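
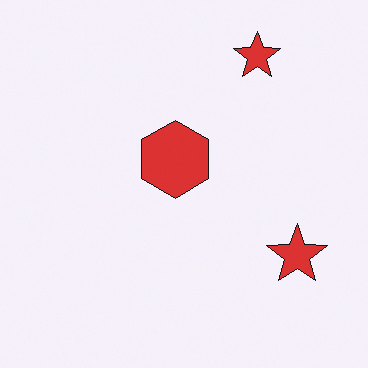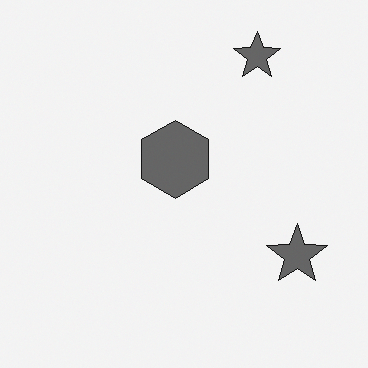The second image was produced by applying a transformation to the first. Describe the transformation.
It was converted to grayscale.

All color is removed — every shape is now a shade of grey.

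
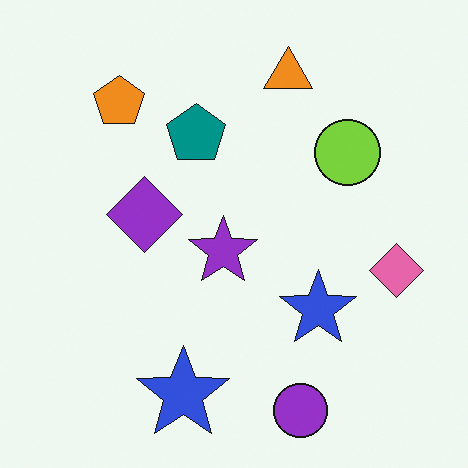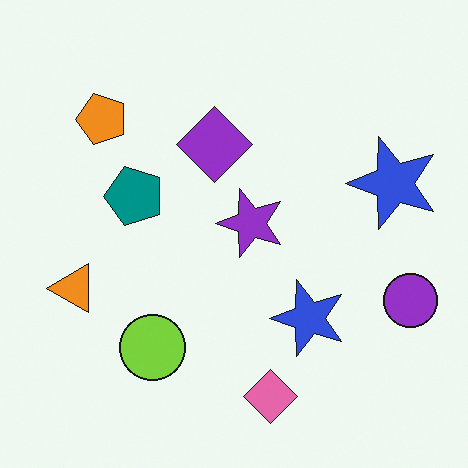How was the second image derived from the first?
This is the original image transposed (reflected across the top-left ↔ bottom-right diagonal).

Shapes have swapped their row and column positions — what was in the top-right is now in the bottom-left — a diagonal reflection.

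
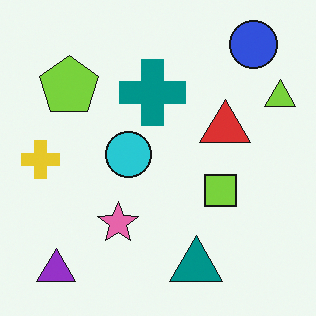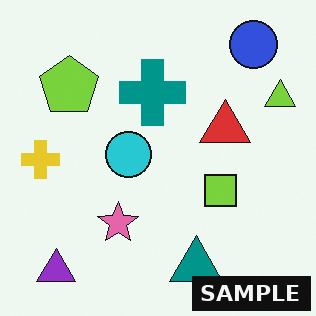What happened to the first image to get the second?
The image was watermarked with the text "SAMPLE" in the lower-right corner.

A dark label reading "SAMPLE" appears in the lower-right corner.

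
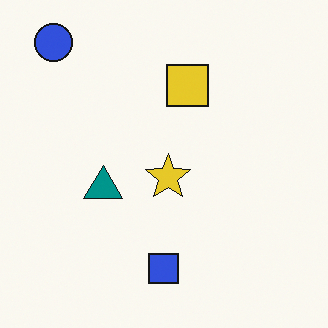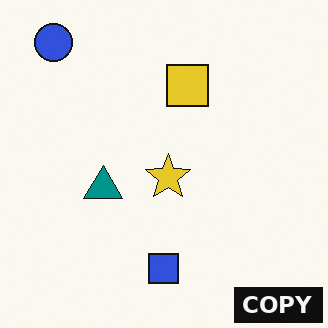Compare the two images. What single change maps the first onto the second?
The image was watermarked with the text "COPY" in the lower-right corner.

A dark label reading "COPY" appears in the lower-right corner.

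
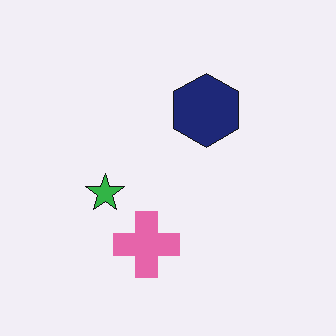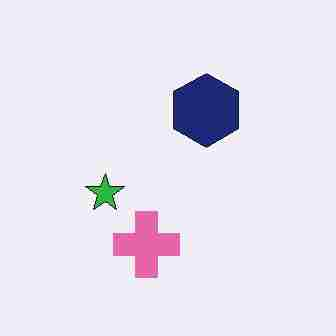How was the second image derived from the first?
The transformation is: degraded with heavy JPEG compression.

Blocky 8×8 compression artifacts appear around shape edges and the flat background shows ringing — characteristic JPEG degradation.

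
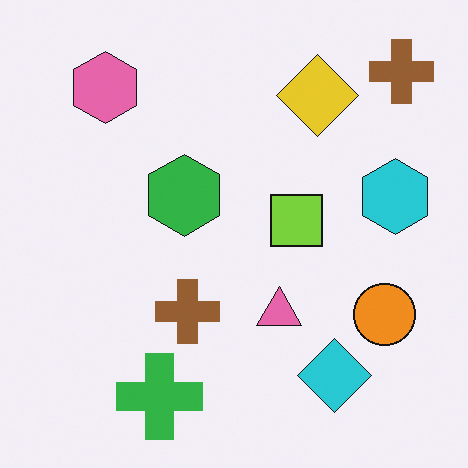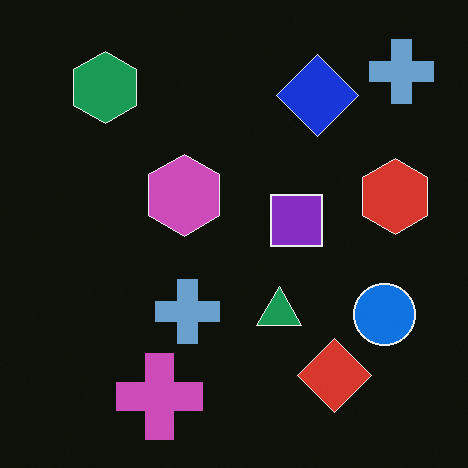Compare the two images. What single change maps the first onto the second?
The image was color-inverted (negative).

The light background has become dark and every shape's color is its complement — a photographic negative.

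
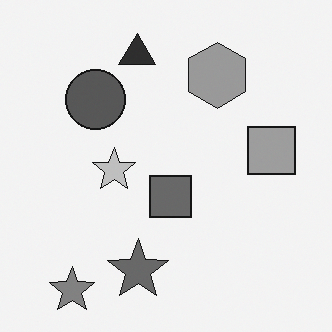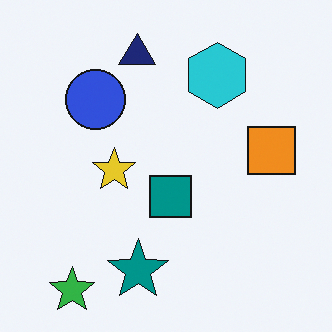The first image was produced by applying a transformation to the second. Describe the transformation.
Converted to grayscale.

All color is removed — every shape is now a shade of grey.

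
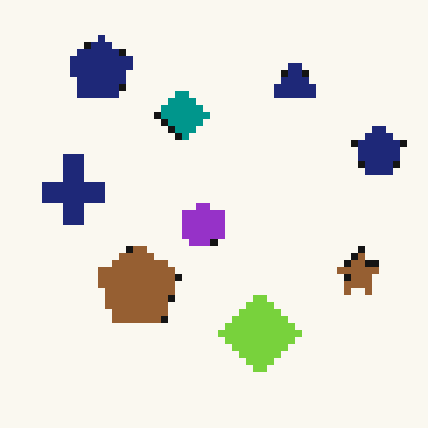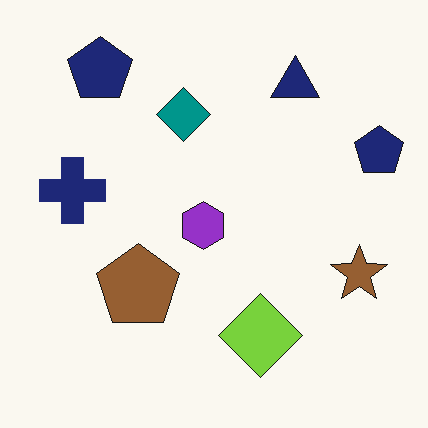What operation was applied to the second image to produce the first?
It was moderately pixelated.

Shapes are reduced to large square blocks; fine edges and outlines are lost — a downscale-then-upscale (mosaic) effect.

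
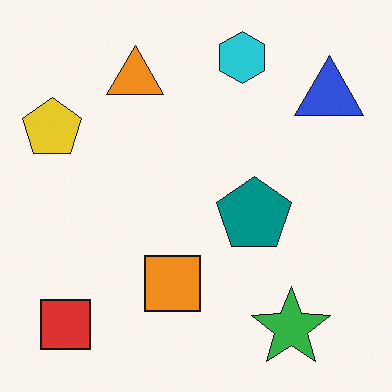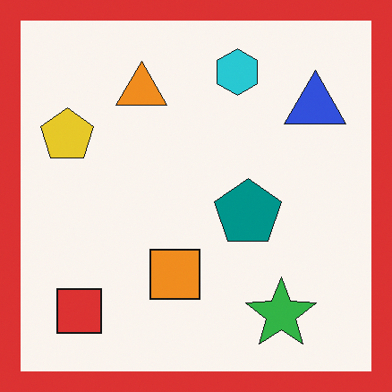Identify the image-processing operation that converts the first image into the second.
The image was framed with a red border.

A solid red frame runs around the edge of the second image, with the content slightly shrunk inside it.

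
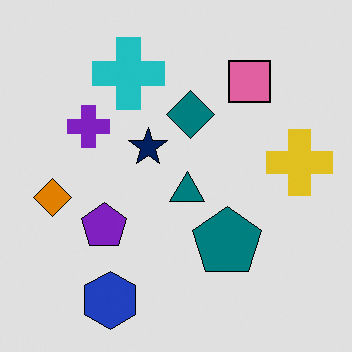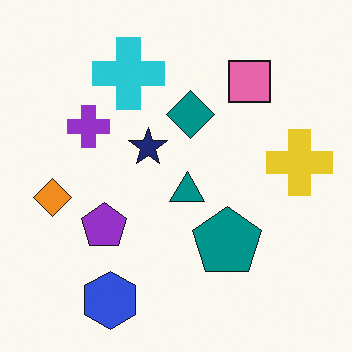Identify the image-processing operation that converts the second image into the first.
The image was posterized to a reduced palette.

Each flat color has snapped to a coarser quantized level — most visibly, the near-white background has dropped to a flat grey.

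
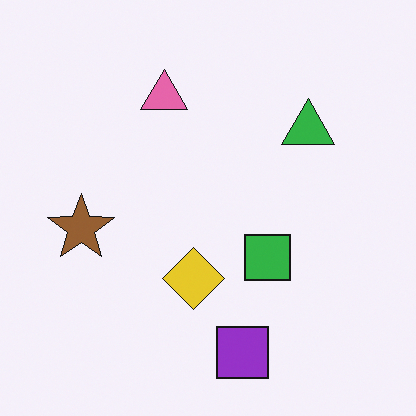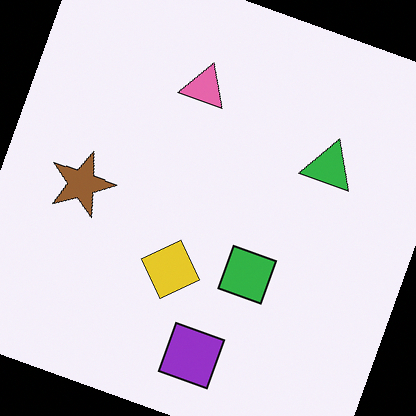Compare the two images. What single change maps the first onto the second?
It was rotated clockwise by a moderate amount.

Every shape is tilted by the same angle and the image corners show triangular fill wedges — a whole-image rotation by a non-right angle.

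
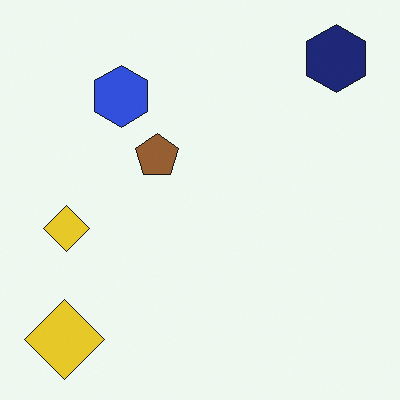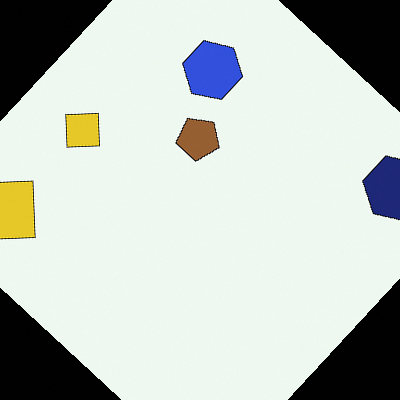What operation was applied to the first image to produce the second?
This is the original image rotated clockwise by a large amount — several tens of degrees.

Every shape is tilted by the same angle and the image corners show triangular fill wedges — a whole-image rotation by a non-right angle.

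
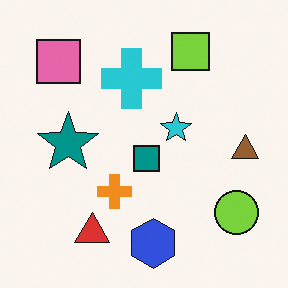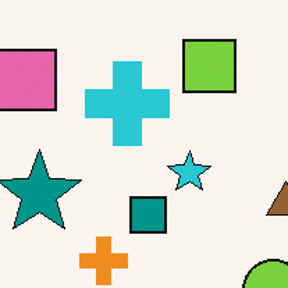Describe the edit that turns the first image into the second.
The second image is the first cropped slightly and scaled back up.

The visible shapes are larger and the field of view is narrower; shapes near the original edges may be partly or wholly outside the frame — a crop-and-rescale.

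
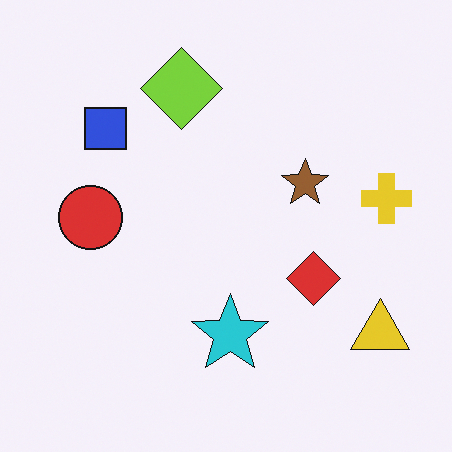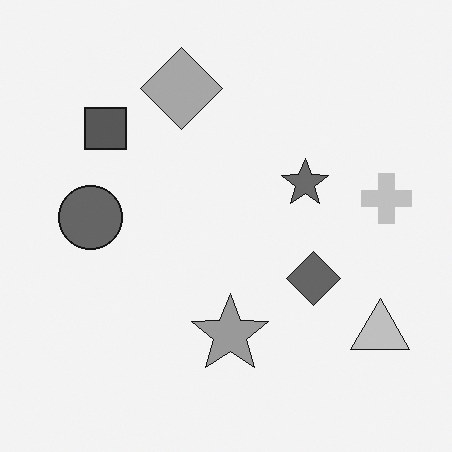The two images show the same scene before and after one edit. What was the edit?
It was converted to grayscale.

All color is removed — every shape is now a shade of grey.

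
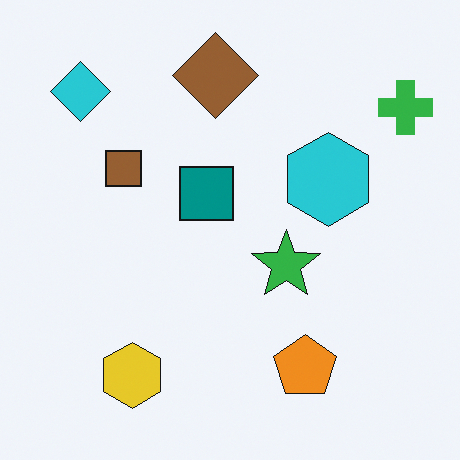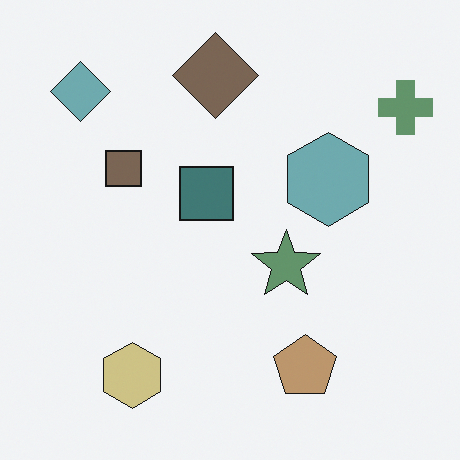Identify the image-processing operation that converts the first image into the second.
Made much more muted (saturation change).

All colors are more muted and greyish — a global saturation change.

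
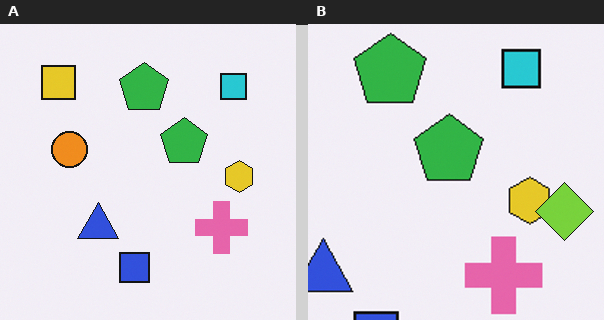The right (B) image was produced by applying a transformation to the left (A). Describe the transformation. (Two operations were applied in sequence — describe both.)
The right (B) image is the left (A) cropped to a modestly smaller region and rescaled, then overlaid with an additional lime diamond.

The visible shapes are larger and the field of view is narrower; shapes near the original edges may be partly or wholly outside the frame — a crop-and-rescale. A lime diamond appears in the right (B) image that is absent from the left (A).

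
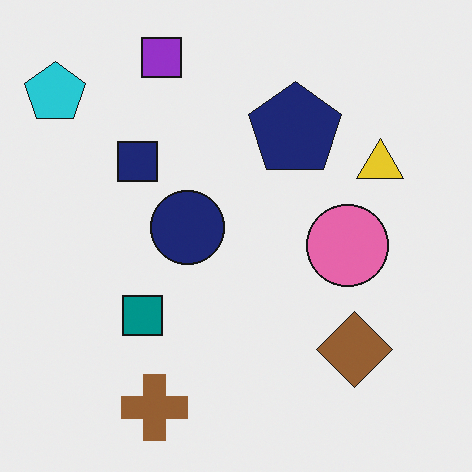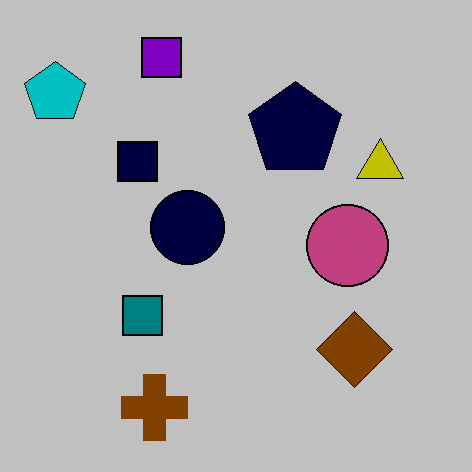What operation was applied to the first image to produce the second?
Heavily posterized to just a handful of flat colors.

Each flat color has snapped to a coarser quantized level — most visibly, the near-white background has dropped to a flat grey.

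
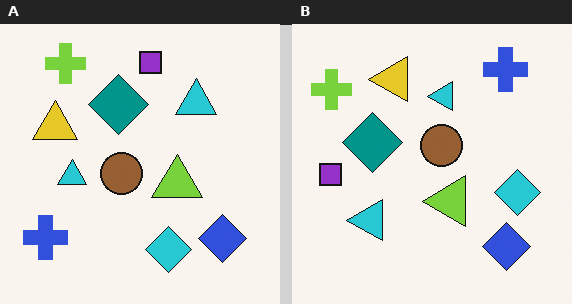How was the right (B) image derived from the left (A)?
This is the original image transposed (reflected across the top-left ↔ bottom-right diagonal).

Shapes have swapped their row and column positions — what was in the top-right is now in the bottom-left — a diagonal reflection.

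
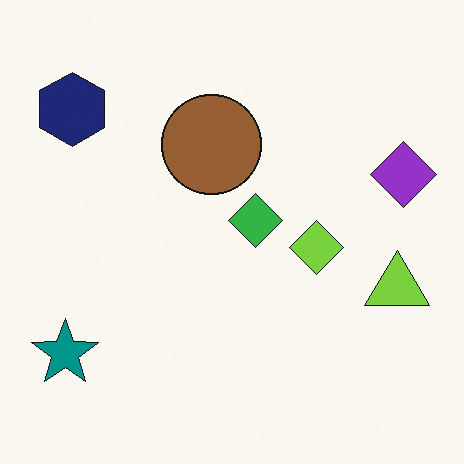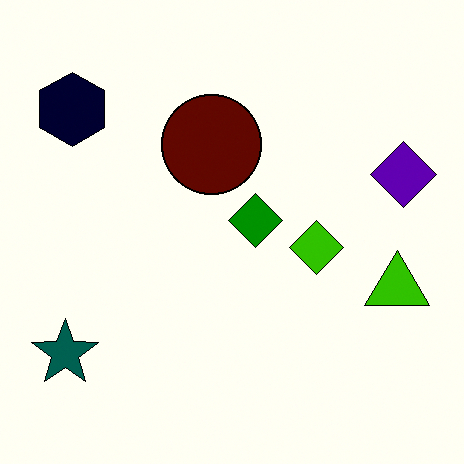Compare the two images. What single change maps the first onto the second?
This is the original image boosted in contrast.

Tones are pushed away from mid-grey across the whole image — a global contrast change.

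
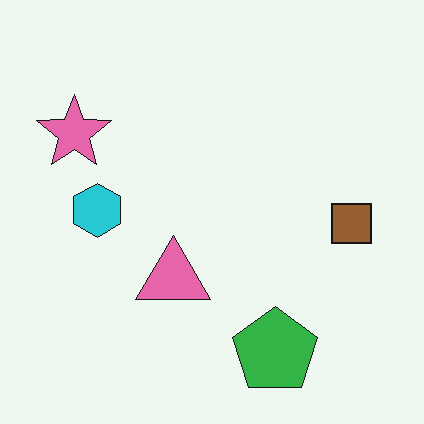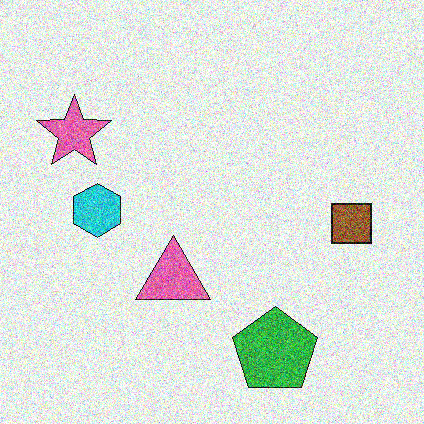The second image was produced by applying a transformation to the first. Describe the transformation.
It was degraded with strong gaussian noise.

Random speckle covers the whole image, including the flat background.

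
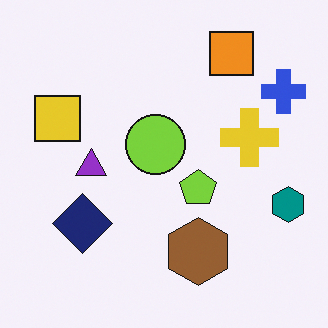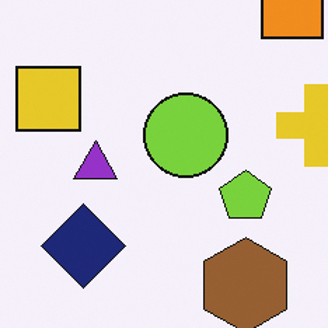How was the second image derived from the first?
This is the original image cropped to a modestly smaller region and rescaled.

The visible shapes are larger and the field of view is narrower; shapes near the original edges may be partly or wholly outside the frame — a crop-and-rescale.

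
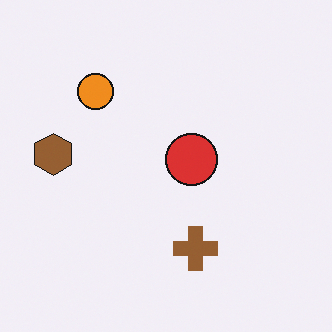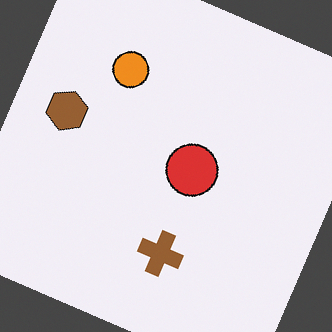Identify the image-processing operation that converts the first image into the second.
It was rotated clockwise by a moderate amount.

Every shape is tilted by the same angle and the image corners show triangular fill wedges — a whole-image rotation by a non-right angle.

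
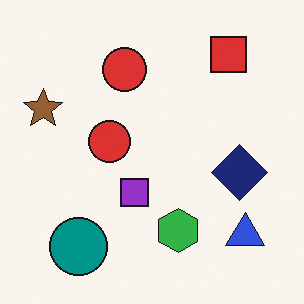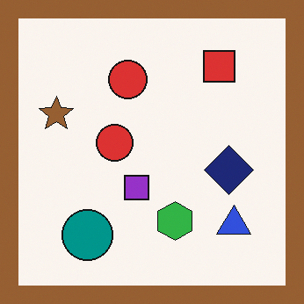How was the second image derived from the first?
The transformation is: framed with a brown border.

A solid brown frame runs around the edge of the second image, with the content slightly shrunk inside it.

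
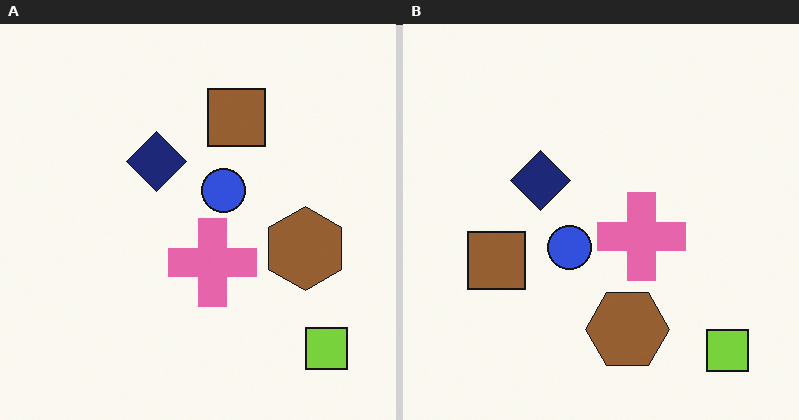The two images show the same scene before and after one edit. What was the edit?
The image was transposed (reflected across the top-left ↔ bottom-right diagonal).

Shapes have swapped their row and column positions — what was in the top-right is now in the bottom-left — a diagonal reflection.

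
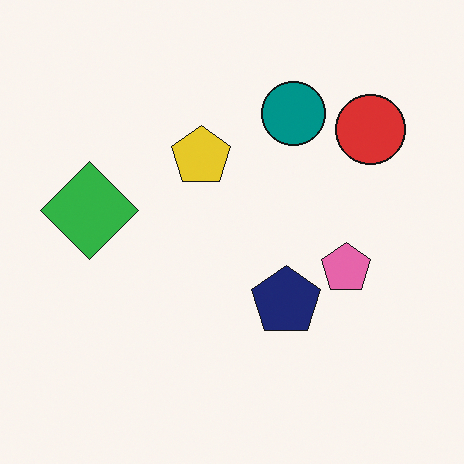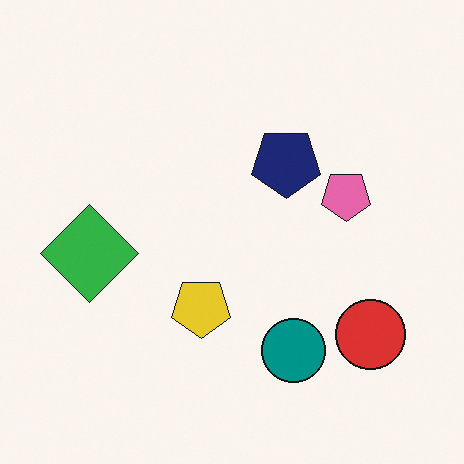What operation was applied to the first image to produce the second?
The transformation is: flipped vertically (top ↔ bottom).

The teal circle is in the top of the first image and the bottom of the second — shapes on opposite sides of the horizontal midline have swapped in a mirror flip.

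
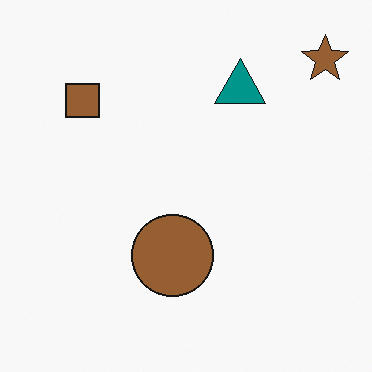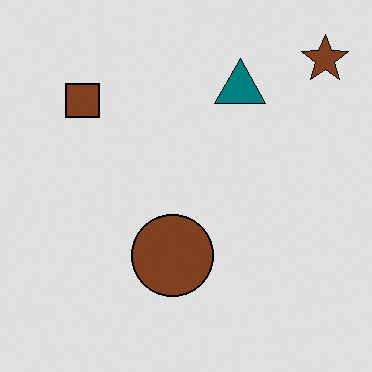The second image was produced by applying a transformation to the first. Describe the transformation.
It was moderately posterized.

Each flat color has snapped to a coarser quantized level — most visibly, the near-white background has dropped to a flat grey.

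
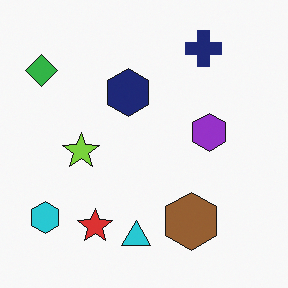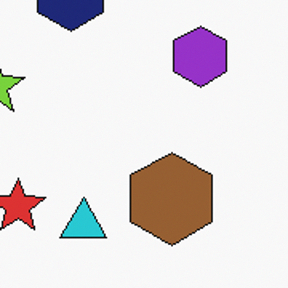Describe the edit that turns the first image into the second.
It was cropped to a modestly smaller region and rescaled.

The visible shapes are larger and the field of view is narrower; shapes near the original edges may be partly or wholly outside the frame — a crop-and-rescale.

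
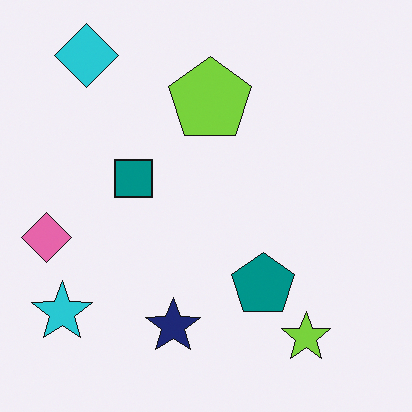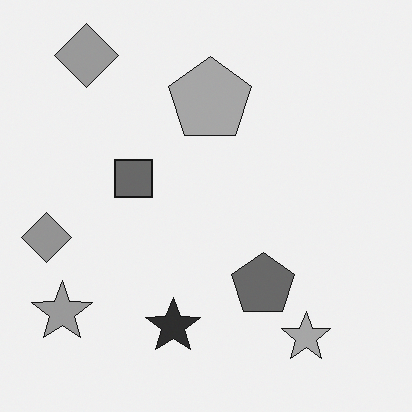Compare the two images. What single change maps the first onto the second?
Converted to grayscale.

All color is removed — every shape is now a shade of grey.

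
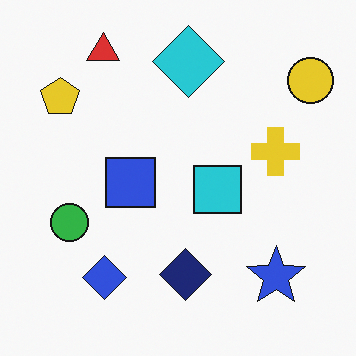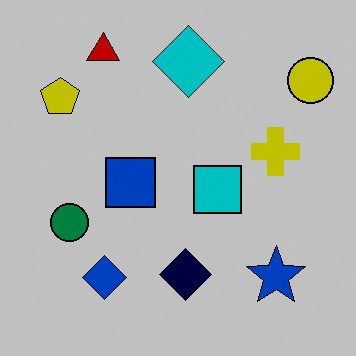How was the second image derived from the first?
It was heavily posterized to just a handful of flat colors.

Each flat color has snapped to a coarser quantized level — most visibly, the near-white background has dropped to a flat grey.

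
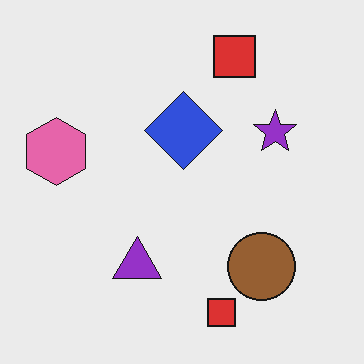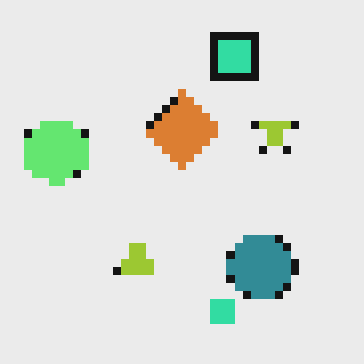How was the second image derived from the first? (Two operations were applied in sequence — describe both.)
The image was moderately pixelated, then hue-shifted through roughly half the color wheel.

Shapes are reduced to large square blocks; fine edges and outlines are lost — a downscale-then-upscale (mosaic) effect. Every shape's color has rotated by the same amount around the hue wheel — a uniform hue shift.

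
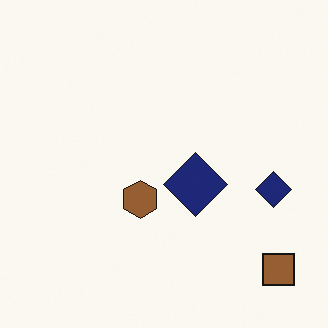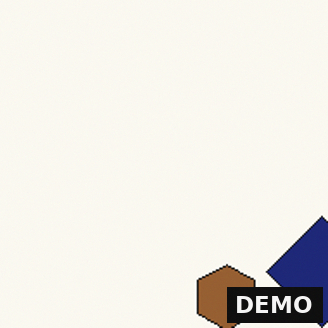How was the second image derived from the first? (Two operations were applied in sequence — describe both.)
Cropped tightly and scaled back up, then watermarked with the text "DEMO" in the lower-right corner.

The visible shapes are larger and the field of view is narrower; shapes near the original edges may be partly or wholly outside the frame — a crop-and-rescale. A dark label reading "DEMO" appears in the lower-right corner.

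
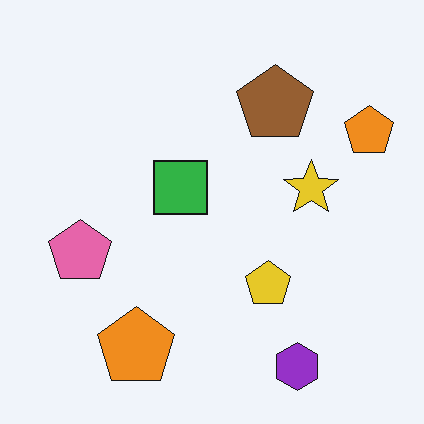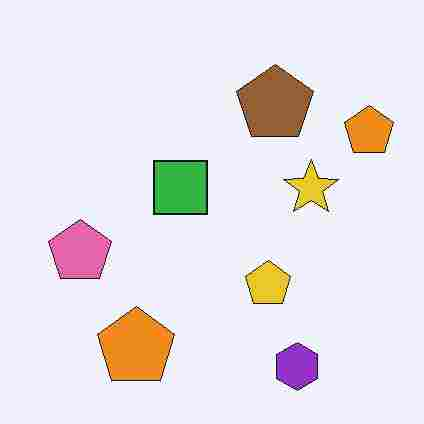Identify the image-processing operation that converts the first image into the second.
The second image is the first degraded with heavy JPEG compression.

Blocky 8×8 compression artifacts appear around shape edges and the flat background shows ringing — characteristic JPEG degradation.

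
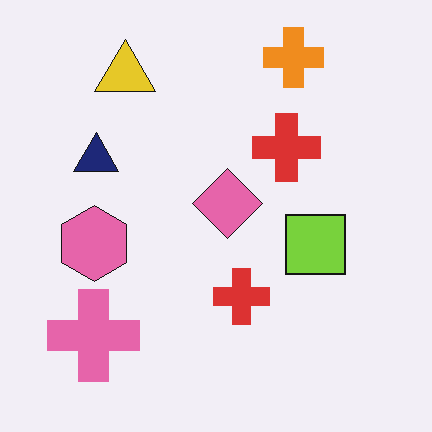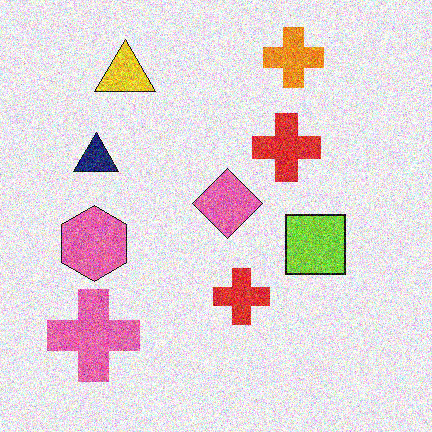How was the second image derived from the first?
The second image is the first degraded with strong gaussian noise.

Random speckle covers the whole image, including the flat background.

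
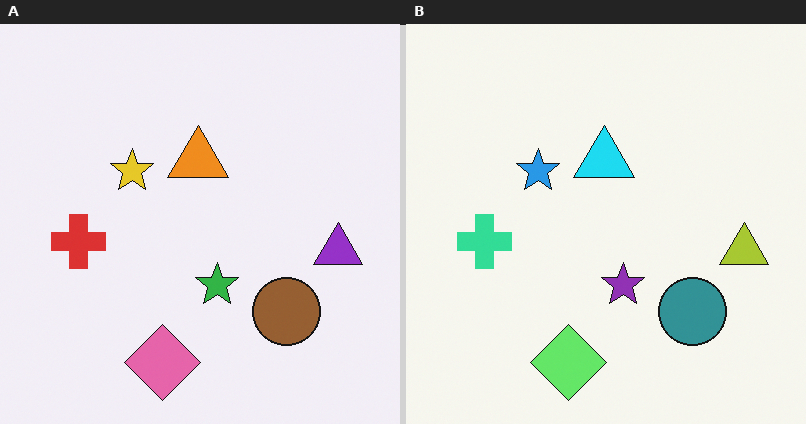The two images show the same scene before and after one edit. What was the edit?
The image was hue-shifted noticeably.

Every shape's color has rotated by the same amount around the hue wheel — a uniform hue shift.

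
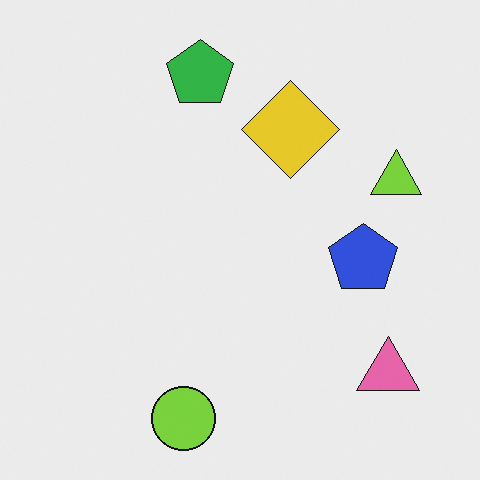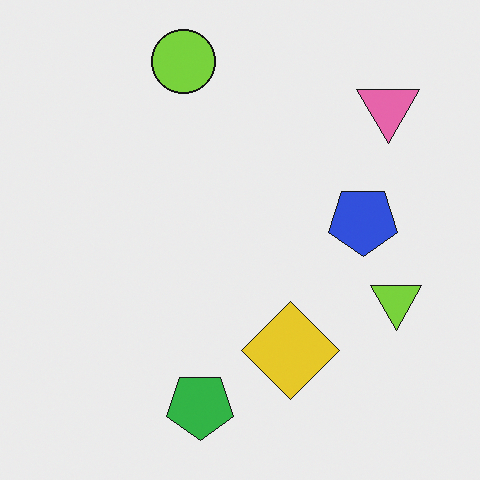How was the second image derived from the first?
This is the original image flipped vertically (top ↔ bottom).

The lime circle is in the bottom of the first image and the top of the second — shapes on opposite sides of the horizontal midline have swapped in a mirror flip.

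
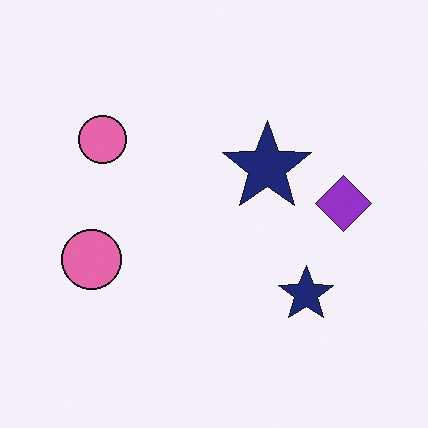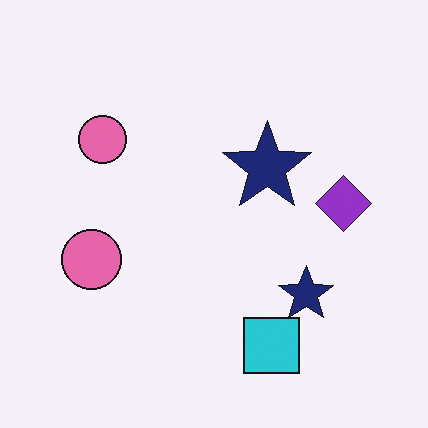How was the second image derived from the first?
The second image is the first overlaid with an additional cyan square.

A cyan square appears in the second image that is absent from the first.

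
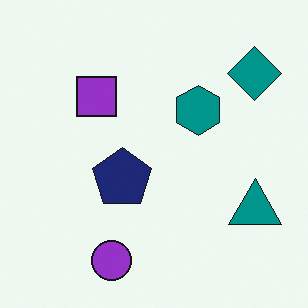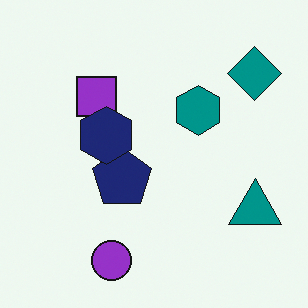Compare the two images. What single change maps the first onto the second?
The image was overlaid with an additional navy hexagon.

A navy hexagon appears in the second image that is absent from the first.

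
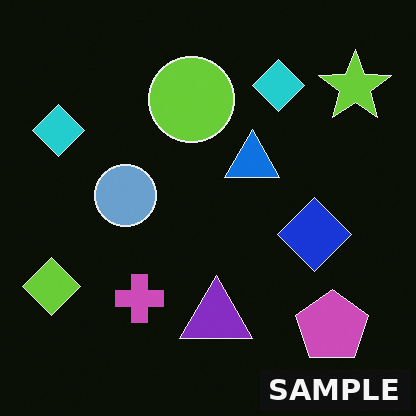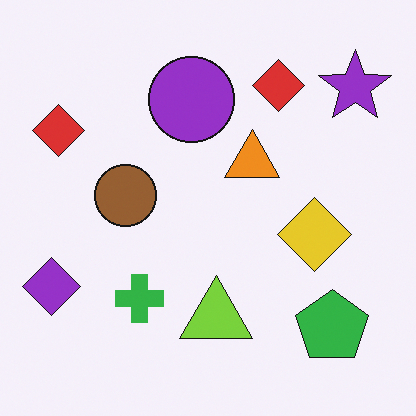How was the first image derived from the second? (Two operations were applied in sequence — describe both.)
The transformation is: color-inverted (negative), then watermarked with the text "SAMPLE" in the lower-right corner.

The light background has become dark and every shape's color is its complement — a photographic negative. A dark label reading "SAMPLE" appears in the lower-right corner.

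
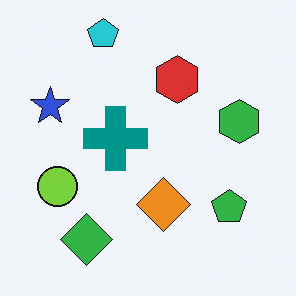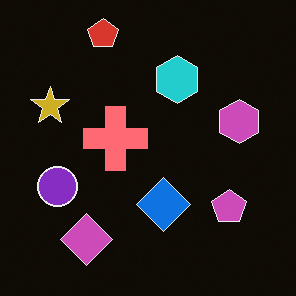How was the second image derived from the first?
Color-inverted (negative).

The light background has become dark and every shape's color is its complement — a photographic negative.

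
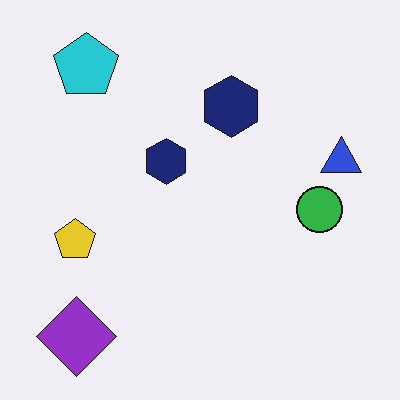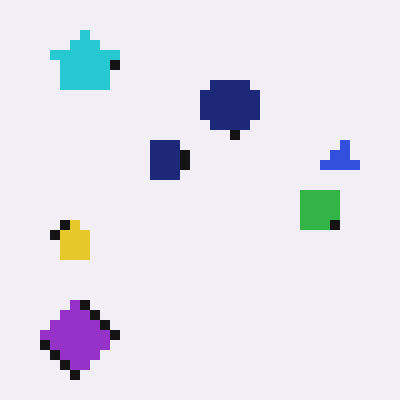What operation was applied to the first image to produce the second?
The transformation is: heavily pixelated into large blocks.

Shapes are reduced to large square blocks; fine edges and outlines are lost — a downscale-then-upscale (mosaic) effect.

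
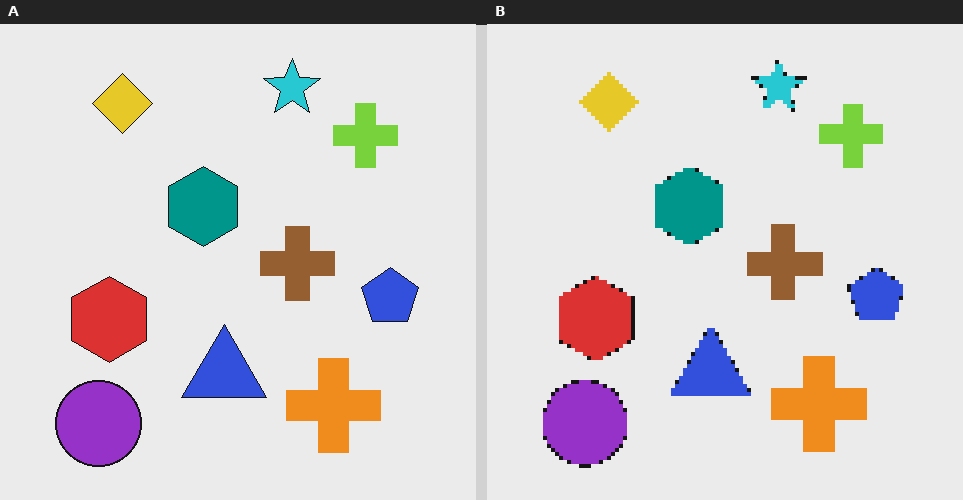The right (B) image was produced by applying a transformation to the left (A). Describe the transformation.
The right (B) image is the left (A) mildly pixelated.

Shapes are reduced to large square blocks; fine edges and outlines are lost — a downscale-then-upscale (mosaic) effect.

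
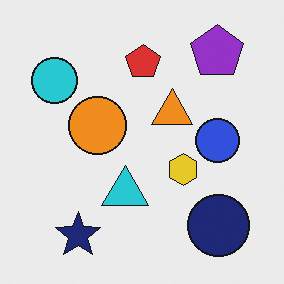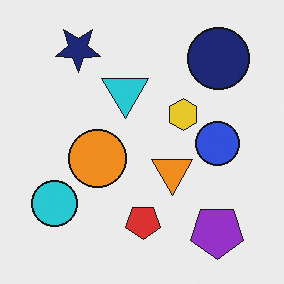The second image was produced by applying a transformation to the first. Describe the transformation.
Flipped vertically (top ↔ bottom).

The navy star is in the bottom-left of the first image and the top-left of the second — shapes on opposite sides of the horizontal midline have swapped in a mirror flip.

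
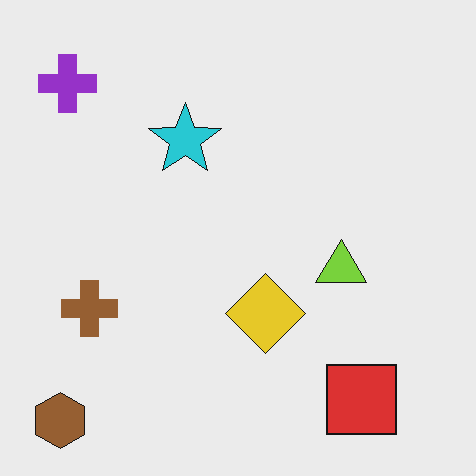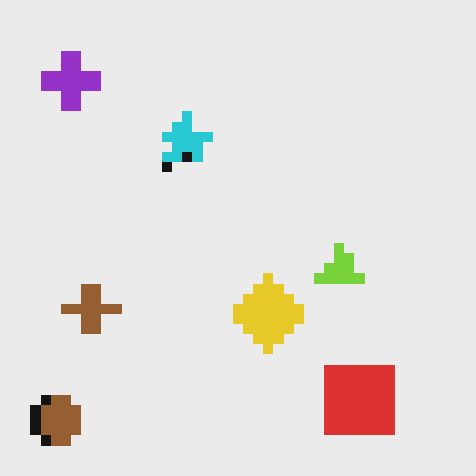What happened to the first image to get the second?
It was heavily pixelated into large blocks.

Shapes are reduced to large square blocks; fine edges and outlines are lost — a downscale-then-upscale (mosaic) effect.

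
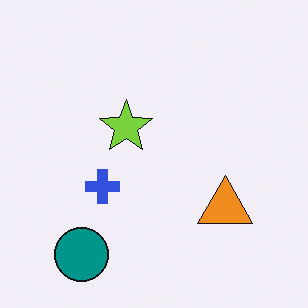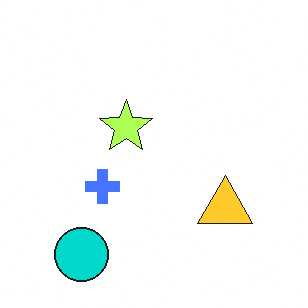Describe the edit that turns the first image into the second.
It was noticeably brightened.

Every pixel — background and shapes alike — is uniformly brightened.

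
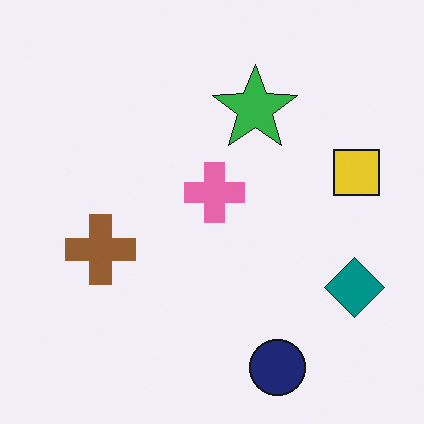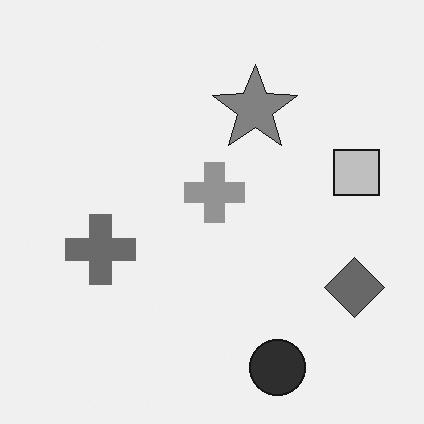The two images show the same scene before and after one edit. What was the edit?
It was converted to grayscale.

All color is removed — every shape is now a shade of grey.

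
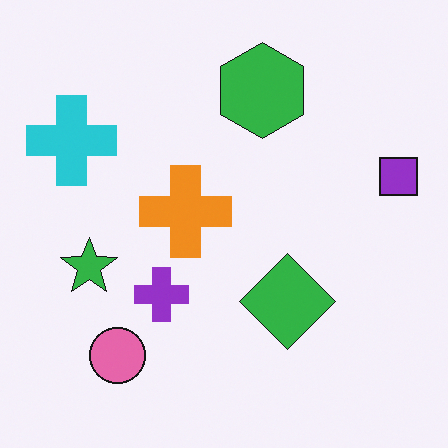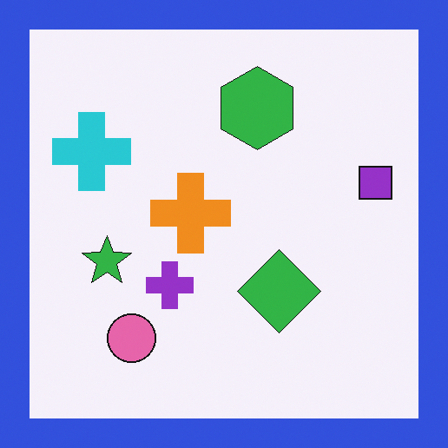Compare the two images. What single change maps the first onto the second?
The transformation is: framed with a blue border.

A solid blue frame runs around the edge of the second image, with the content slightly shrunk inside it.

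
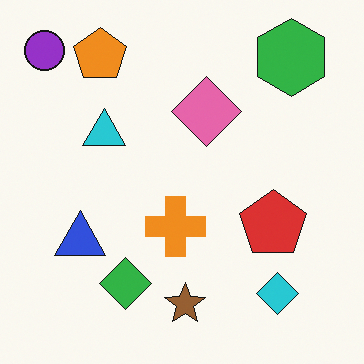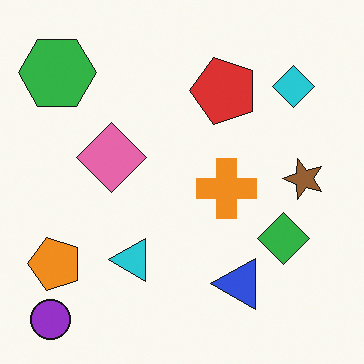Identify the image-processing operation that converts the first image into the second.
Rotated 90° counter-clockwise.

The purple circle sits in the top-left of the first image and the bottom-left of the second — consistent with a whole-image 90° counter-clockwise rotation.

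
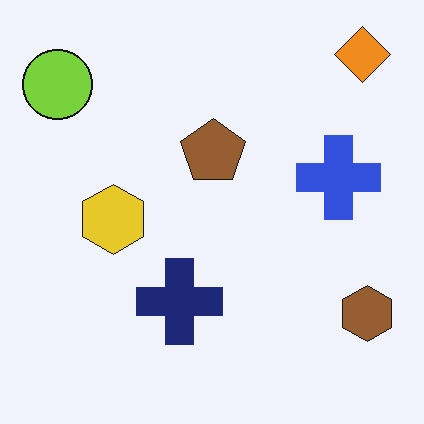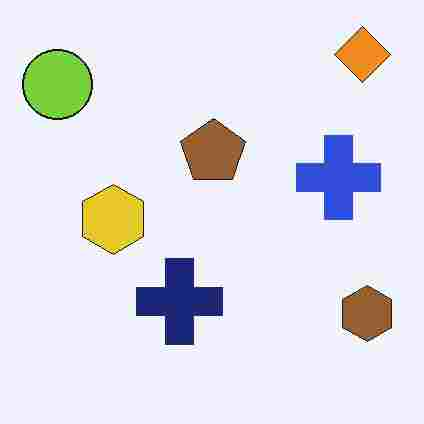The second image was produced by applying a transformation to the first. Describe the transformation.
The transformation is: degraded with heavy JPEG compression.

Blocky 8×8 compression artifacts appear around shape edges and the flat background shows ringing — characteristic JPEG degradation.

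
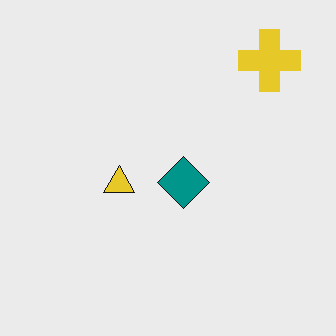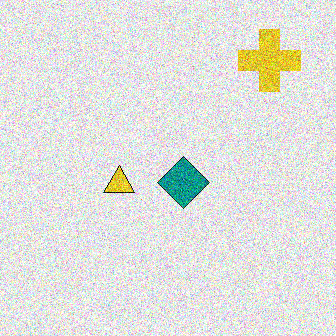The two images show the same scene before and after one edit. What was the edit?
Degraded with strong gaussian noise.

Random speckle covers the whole image, including the flat background.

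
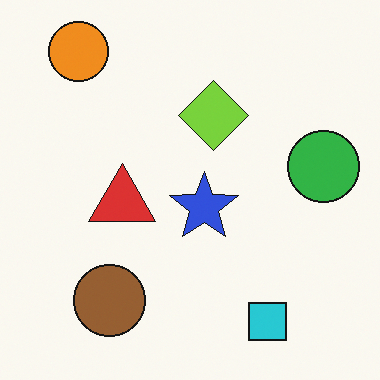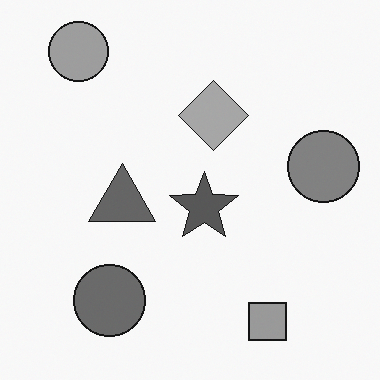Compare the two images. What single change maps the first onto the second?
The transformation is: converted to grayscale.

All color is removed — every shape is now a shade of grey.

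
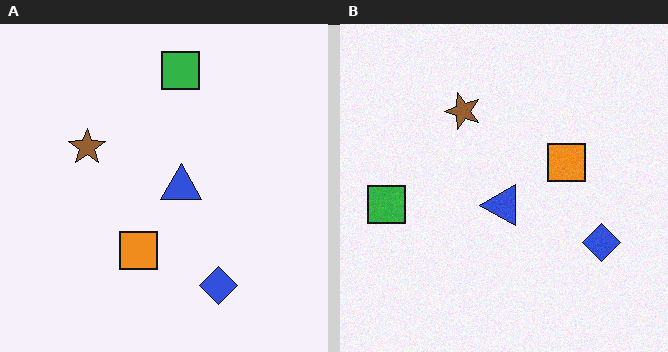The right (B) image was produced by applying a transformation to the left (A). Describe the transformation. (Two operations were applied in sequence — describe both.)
Transposed (reflected across the top-left ↔ bottom-right diagonal), then degraded with subtle gaussian noise.

Shapes have swapped their row and column positions — what was in the top-right is now in the bottom-left — a diagonal reflection. Random speckle covers the whole image, including the flat background.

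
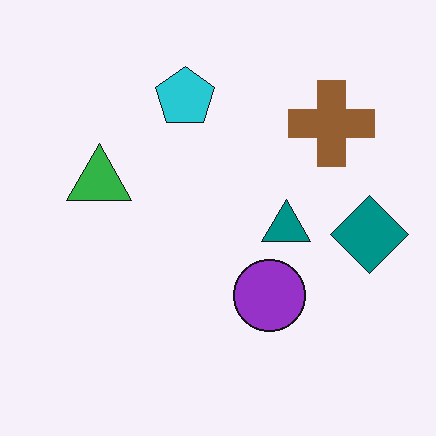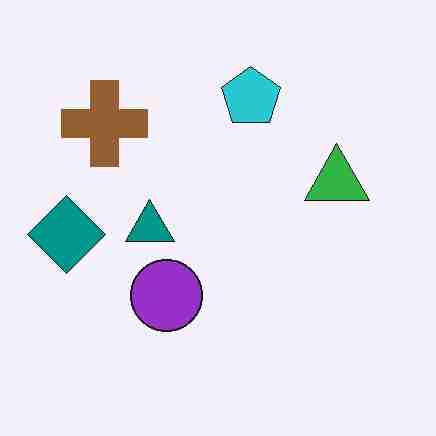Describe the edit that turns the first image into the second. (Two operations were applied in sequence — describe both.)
The image was flipped horizontally (left ↔ right), then degraded with heavy JPEG compression.

The teal diamond is in the right of the first image and the left of the second — shapes on opposite sides of the vertical midline have swapped in a mirror flip. Blocky 8×8 compression artifacts appear around shape edges and the flat background shows ringing — characteristic JPEG degradation.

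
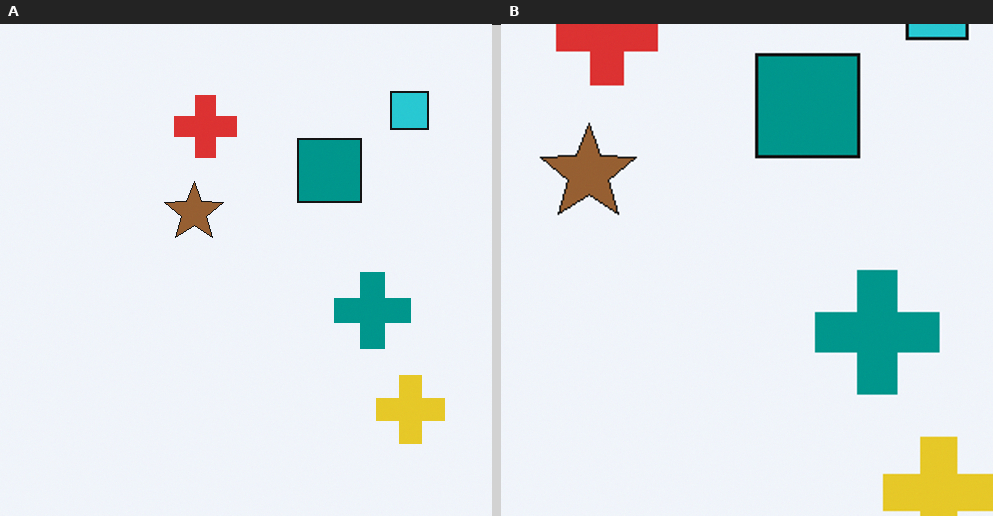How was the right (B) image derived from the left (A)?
The right (B) image is the left (A) cropped tightly and scaled back up.

The visible shapes are larger and the field of view is narrower; shapes near the original edges may be partly or wholly outside the frame — a crop-and-rescale.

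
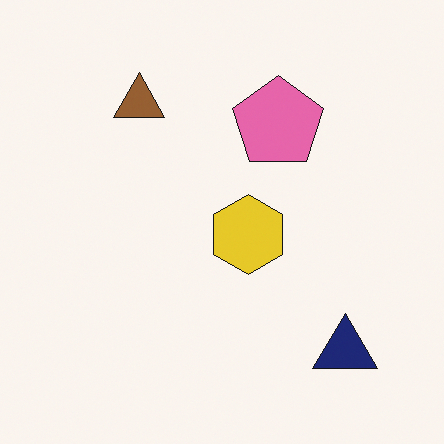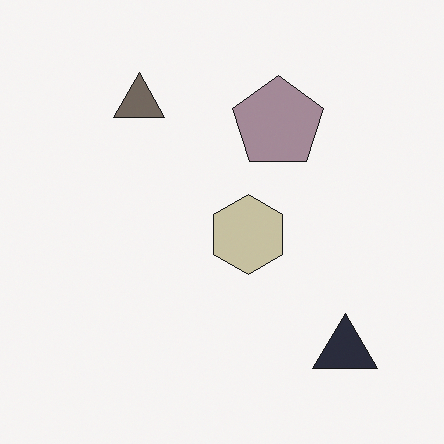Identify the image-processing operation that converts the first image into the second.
It was heavily desaturated.

All colors are more muted and greyish — a global saturation change.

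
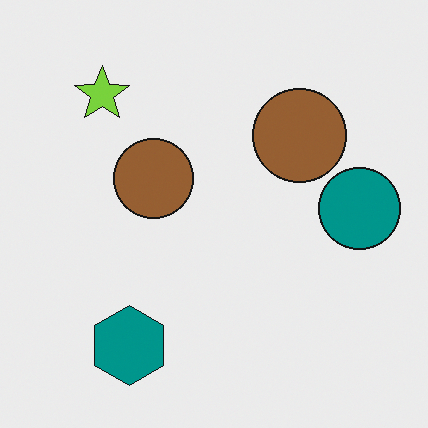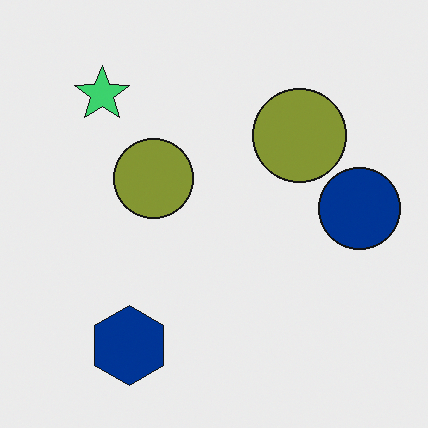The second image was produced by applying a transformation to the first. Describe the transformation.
The second image is the first hue-shifted by a small amount.

Every shape's color has rotated by the same amount around the hue wheel — a uniform hue shift.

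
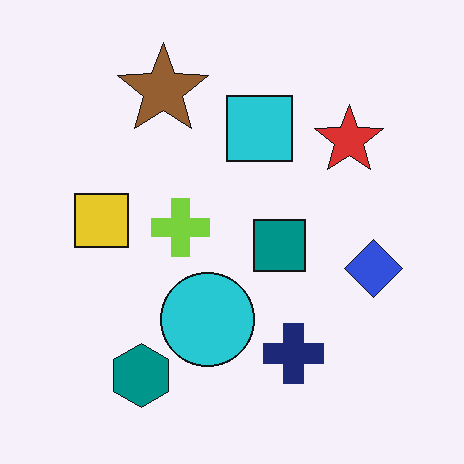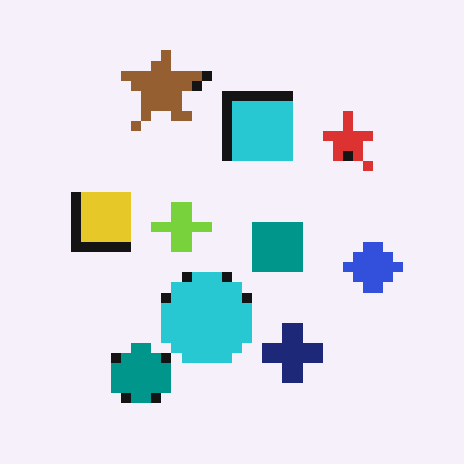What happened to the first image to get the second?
The transformation is: heavily pixelated into large blocks.

Shapes are reduced to large square blocks; fine edges and outlines are lost — a downscale-then-upscale (mosaic) effect.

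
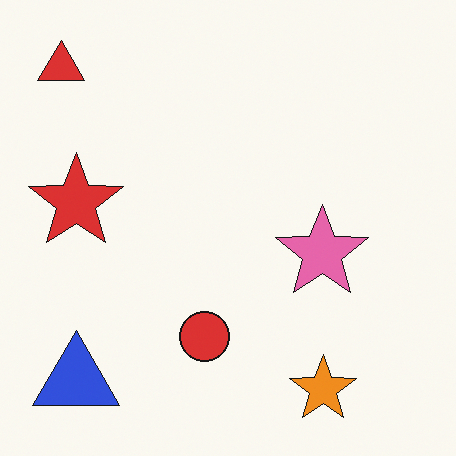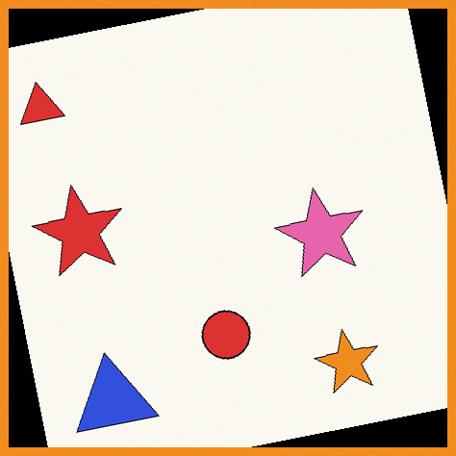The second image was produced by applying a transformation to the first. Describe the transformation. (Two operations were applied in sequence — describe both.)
The second image is the first rotated counter-clockwise by a small amount, then framed with a orange border.

Every shape is tilted by the same angle and the image corners show triangular fill wedges — a whole-image rotation by a non-right angle. A solid orange frame runs around the edge of the second image, with the content slightly shrunk inside it.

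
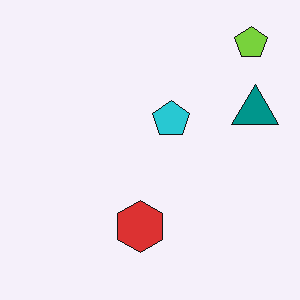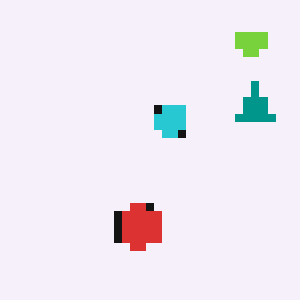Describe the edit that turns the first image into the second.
Moderately pixelated.

Shapes are reduced to large square blocks; fine edges and outlines are lost — a downscale-then-upscale (mosaic) effect.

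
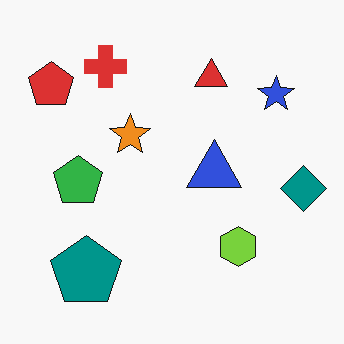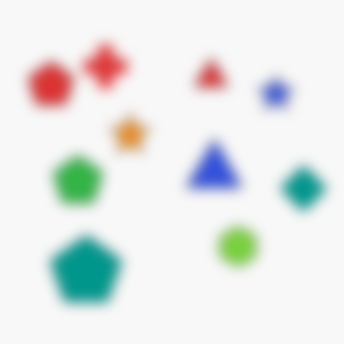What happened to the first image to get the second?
The second image is the first heavily blurred.

Shape edges and outlines are uniformly softened across the whole image.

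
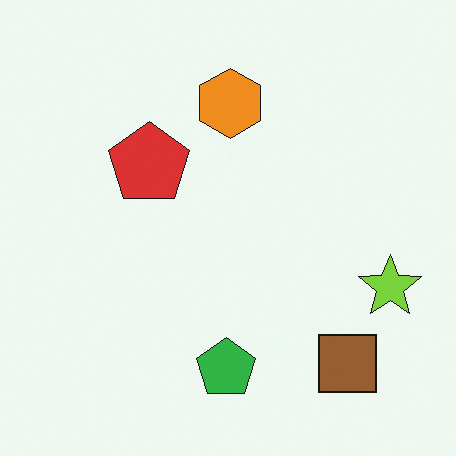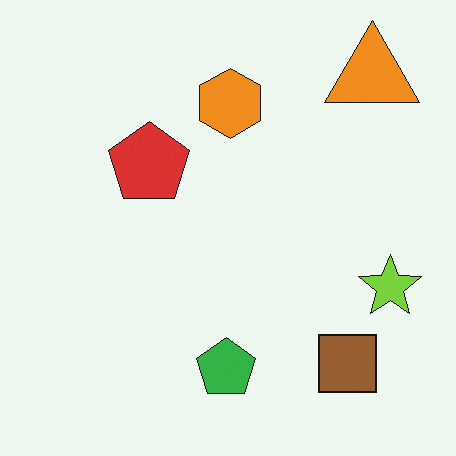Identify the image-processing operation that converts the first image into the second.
The transformation is: overlaid with an additional orange triangle.

An orange triangle appears in the second image that is absent from the first.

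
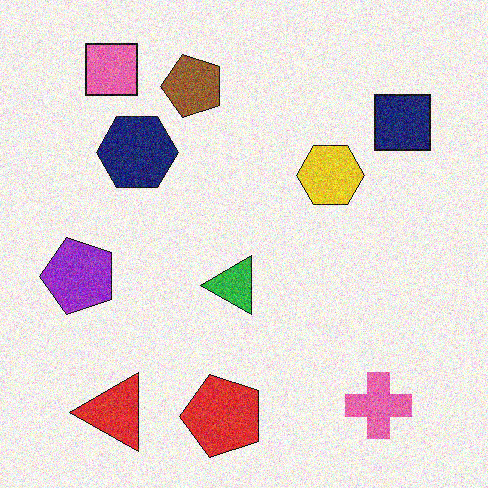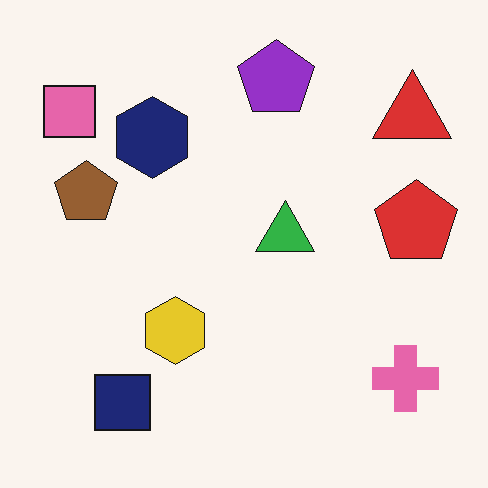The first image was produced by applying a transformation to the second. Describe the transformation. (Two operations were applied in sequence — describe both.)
The image was degraded with visible gaussian noise, then transposed (reflected across the top-left ↔ bottom-right diagonal).

Random speckle covers the whole image, including the flat background. Shapes have swapped their row and column positions — what was in the top-right is now in the bottom-left — a diagonal reflection.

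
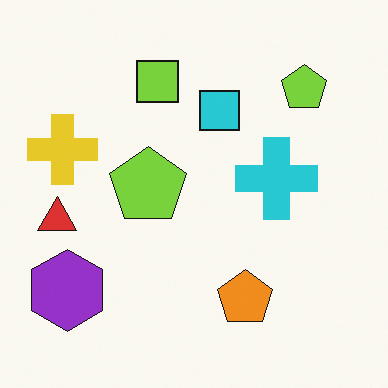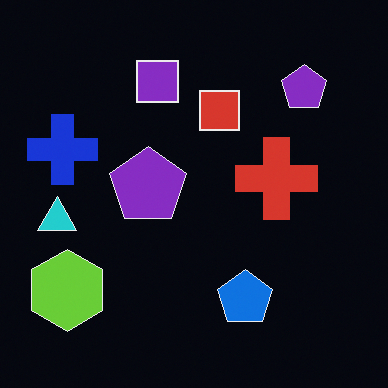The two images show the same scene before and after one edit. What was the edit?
The transformation is: color-inverted (negative).

The light background has become dark and every shape's color is its complement — a photographic negative.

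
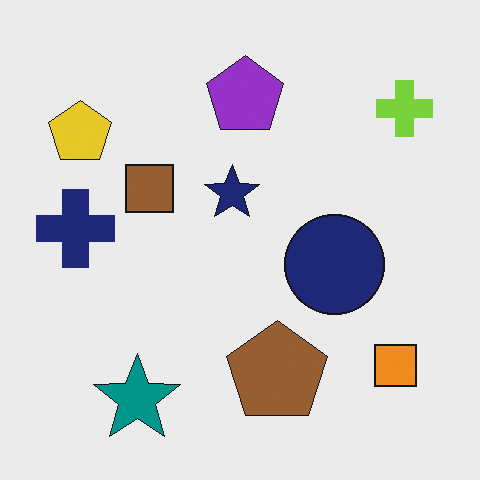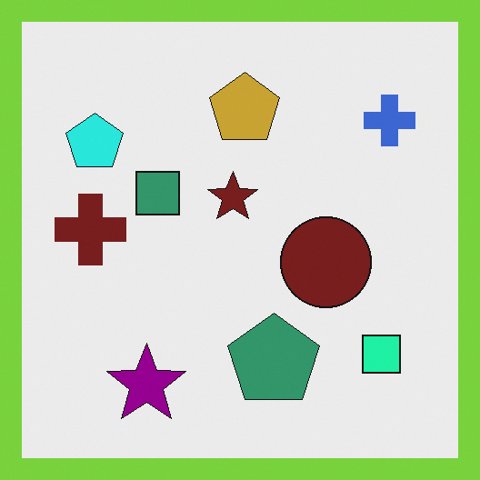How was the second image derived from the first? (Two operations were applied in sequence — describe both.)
Hue-shifted through roughly a third of the color wheel, then framed with a lime border.

Every shape's color has rotated by the same amount around the hue wheel — a uniform hue shift. A solid lime frame runs around the edge of the second image, with the content slightly shrunk inside it.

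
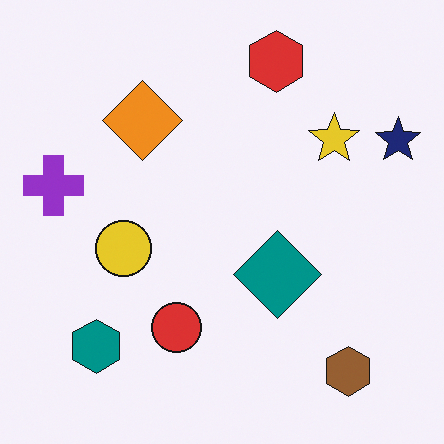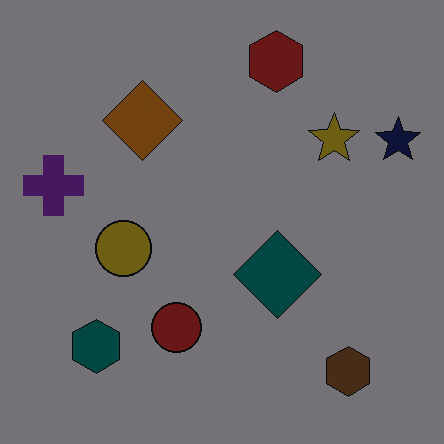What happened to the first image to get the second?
This is the original image substantially darkened.

Every pixel — background and shapes alike — is uniformly darkened.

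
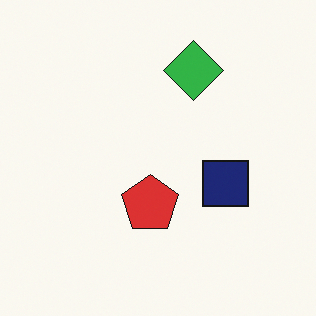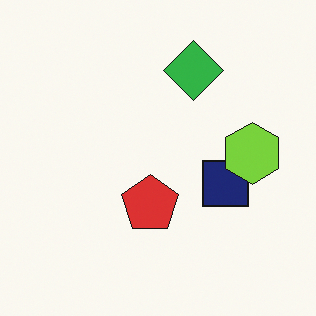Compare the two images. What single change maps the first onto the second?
Overlaid with an additional lime hexagon.

A lime hexagon appears in the second image that is absent from the first.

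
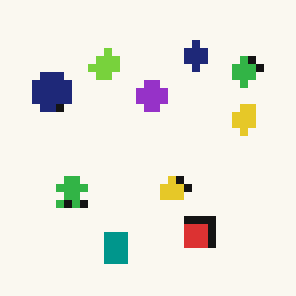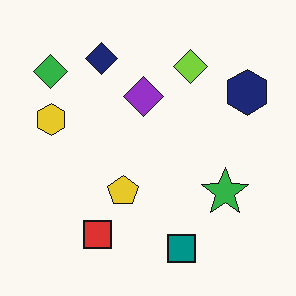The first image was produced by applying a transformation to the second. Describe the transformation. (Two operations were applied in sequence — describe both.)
It was moderately pixelated, then flipped horizontally (left ↔ right).

Shapes are reduced to large square blocks; fine edges and outlines are lost — a downscale-then-upscale (mosaic) effect. The navy hexagon is in the top-right of the second image and the top-left of the first — shapes on opposite sides of the vertical midline have swapped in a mirror flip.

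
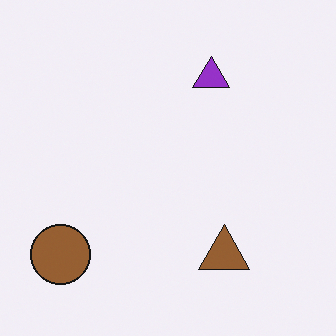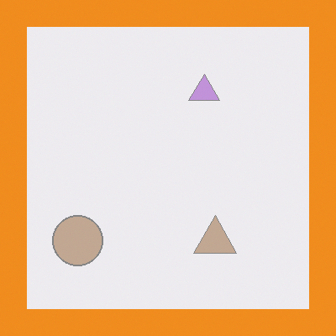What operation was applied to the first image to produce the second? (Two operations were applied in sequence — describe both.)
The image was washed out (contrast reduced), then framed with a orange border.

Tones are pushed toward mid-grey across the whole image — a global contrast change. A solid orange frame runs around the edge of the second image, with the content slightly shrunk inside it.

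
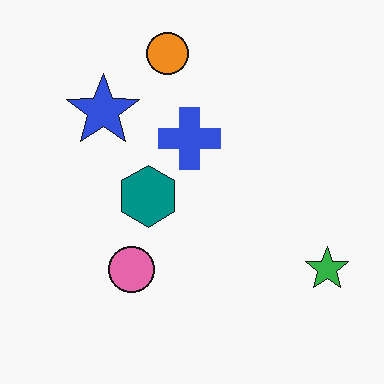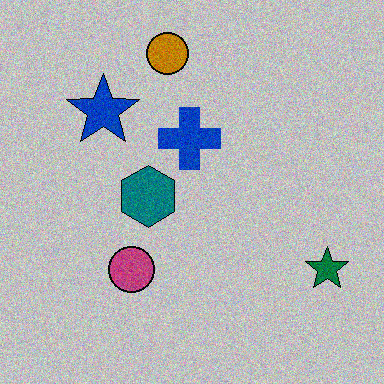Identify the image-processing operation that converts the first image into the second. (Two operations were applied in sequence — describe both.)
The transformation is: heavily posterized to just a handful of flat colors, then degraded with moderate additive noise.

Each flat color has snapped to a coarser quantized level — most visibly, the near-white background has dropped to a flat grey. Random speckle covers the whole image, including the flat background.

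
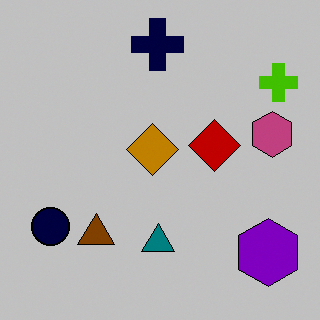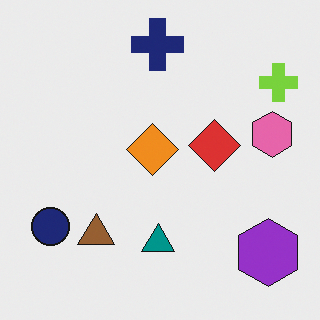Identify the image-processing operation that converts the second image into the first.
The first image is the second heavily posterized to just a handful of flat colors.

Each flat color has snapped to a coarser quantized level — most visibly, the near-white background has dropped to a flat grey.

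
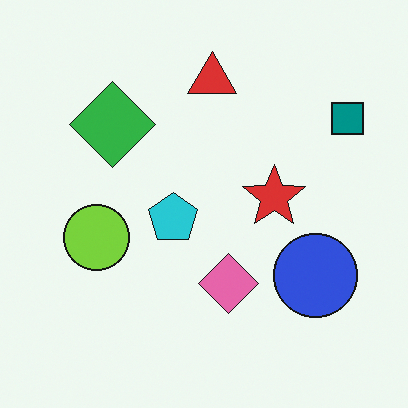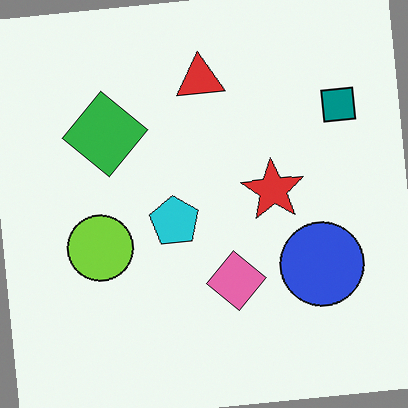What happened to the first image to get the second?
The transformation is: rotated counter-clockwise by a few degrees.

Every shape is tilted by the same angle and the image corners show triangular fill wedges — a whole-image rotation by a non-right angle.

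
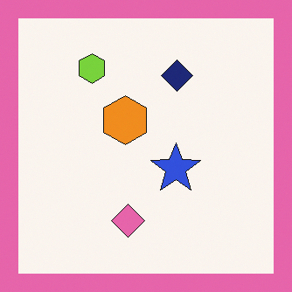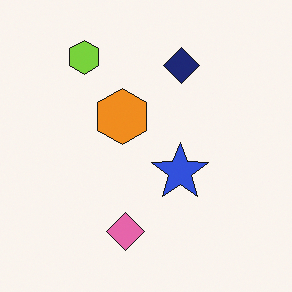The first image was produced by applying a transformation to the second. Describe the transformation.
Framed with a pink border.

A solid pink frame runs around the edge of the first image, with the content slightly shrunk inside it.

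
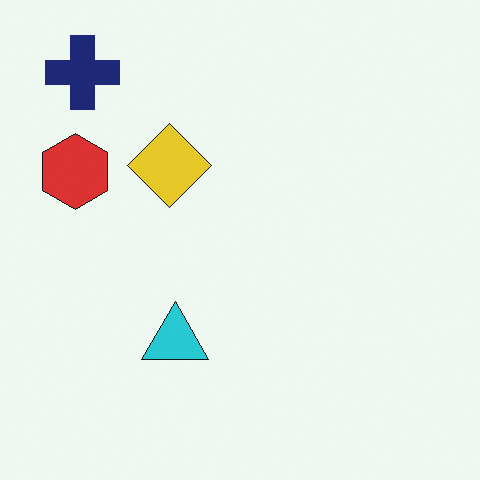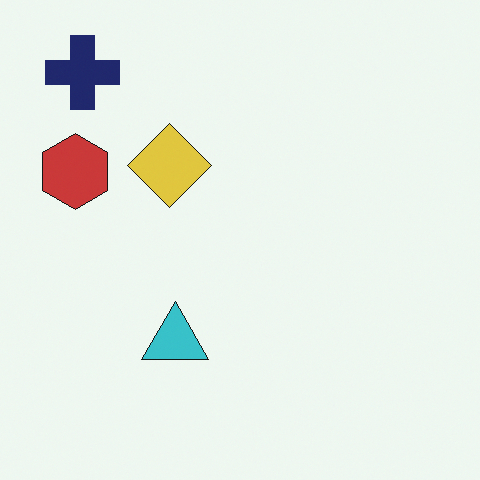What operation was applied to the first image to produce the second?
The transformation is: slightly desaturated.

All colors are more muted and greyish — a global saturation change.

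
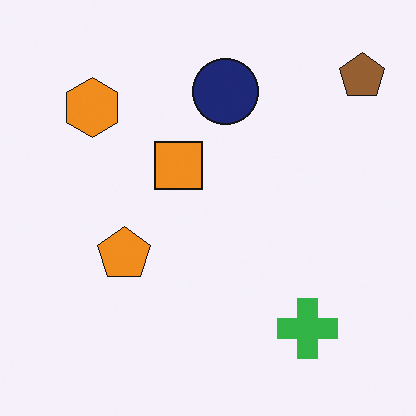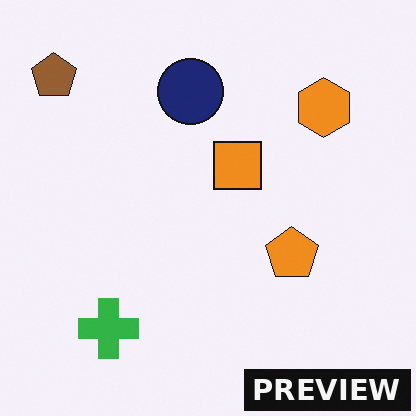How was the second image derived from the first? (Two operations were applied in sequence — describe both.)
The image was flipped horizontally (left ↔ right), then watermarked with the text "PREVIEW" in the lower-right corner.

The brown pentagon is in the top-right of the first image and the top-left of the second — shapes on opposite sides of the vertical midline have swapped in a mirror flip. A dark label reading "PREVIEW" appears in the lower-right corner.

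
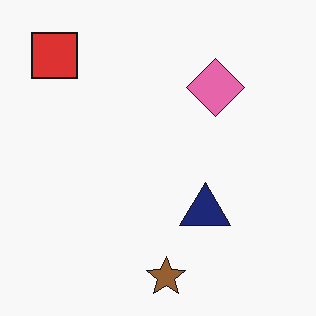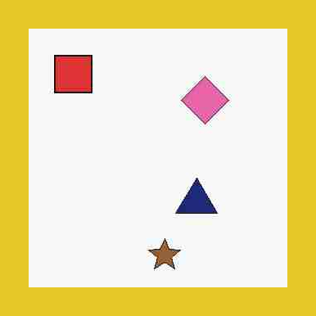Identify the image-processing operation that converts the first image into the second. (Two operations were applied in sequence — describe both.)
Heavily JPEG-compressed with obvious blocking artifacts, then framed with a yellow border.

Blocky 8×8 compression artifacts appear around shape edges and the flat background shows ringing — characteristic JPEG degradation. A solid yellow frame runs around the edge of the second image, with the content slightly shrunk inside it.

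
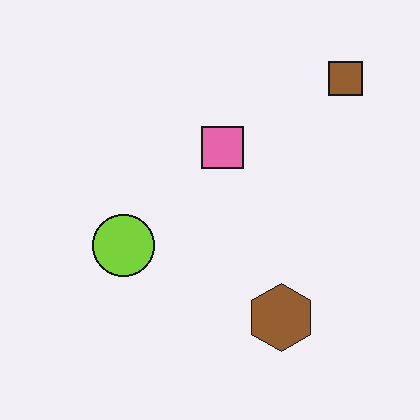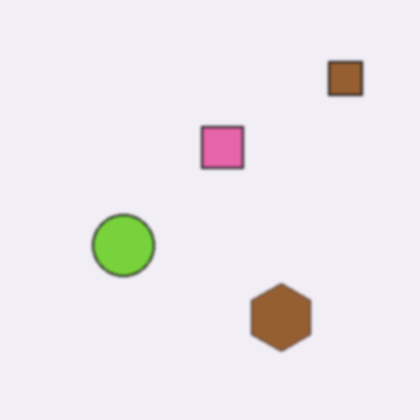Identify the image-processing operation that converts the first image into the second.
It was lightly blurred.

Shape edges and outlines are uniformly softened across the whole image.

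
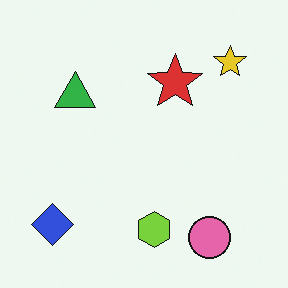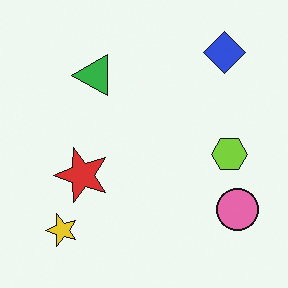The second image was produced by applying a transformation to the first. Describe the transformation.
This is the original image transposed (reflected across the top-left ↔ bottom-right diagonal).

Shapes have swapped their row and column positions — what was in the top-right is now in the bottom-left — a diagonal reflection.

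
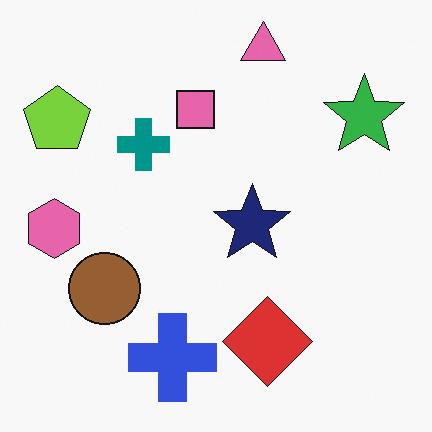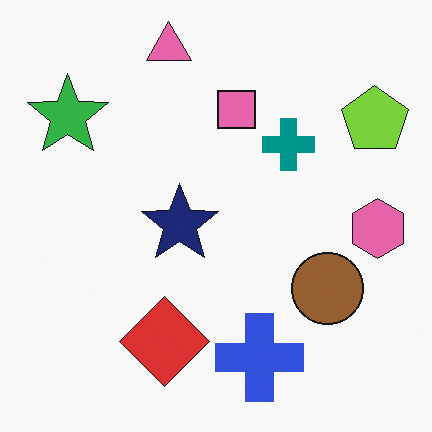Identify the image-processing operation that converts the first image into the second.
The transformation is: flipped horizontally (left ↔ right).

The pink hexagon is in the left of the first image and the right of the second — shapes on opposite sides of the vertical midline have swapped in a mirror flip.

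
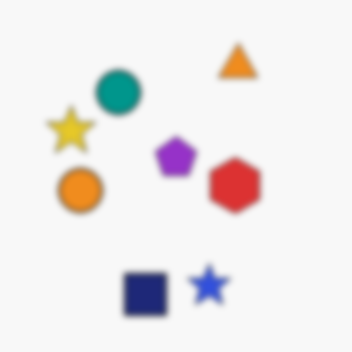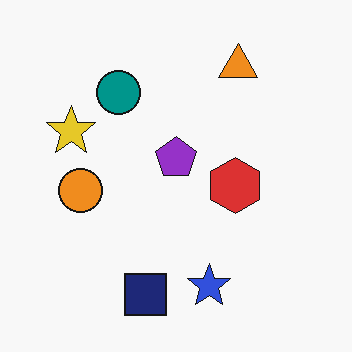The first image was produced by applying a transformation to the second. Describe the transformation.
The first image is the second moderately blurred.

Shape edges and outlines are uniformly softened across the whole image.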